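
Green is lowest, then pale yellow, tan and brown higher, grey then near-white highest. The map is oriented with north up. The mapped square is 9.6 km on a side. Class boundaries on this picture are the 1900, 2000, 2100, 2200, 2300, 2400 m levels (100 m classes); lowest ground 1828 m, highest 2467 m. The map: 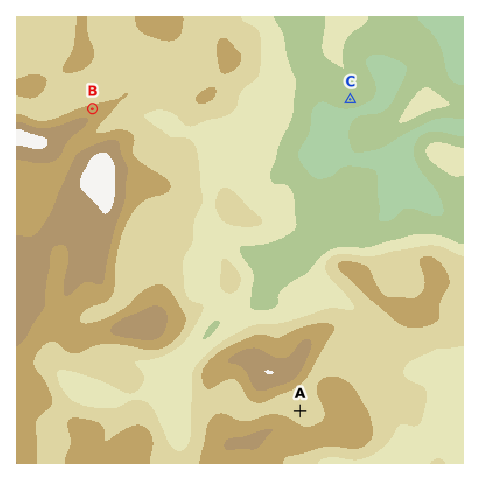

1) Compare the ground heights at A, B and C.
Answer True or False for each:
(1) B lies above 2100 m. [True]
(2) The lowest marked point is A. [False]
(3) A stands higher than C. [True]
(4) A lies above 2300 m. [False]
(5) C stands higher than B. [False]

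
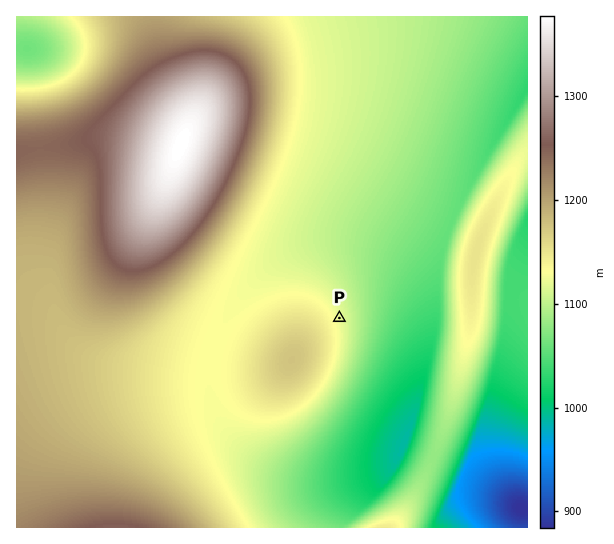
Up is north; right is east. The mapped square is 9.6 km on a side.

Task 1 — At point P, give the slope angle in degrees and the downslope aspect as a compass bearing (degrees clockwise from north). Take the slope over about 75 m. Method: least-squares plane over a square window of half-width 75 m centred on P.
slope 4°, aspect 74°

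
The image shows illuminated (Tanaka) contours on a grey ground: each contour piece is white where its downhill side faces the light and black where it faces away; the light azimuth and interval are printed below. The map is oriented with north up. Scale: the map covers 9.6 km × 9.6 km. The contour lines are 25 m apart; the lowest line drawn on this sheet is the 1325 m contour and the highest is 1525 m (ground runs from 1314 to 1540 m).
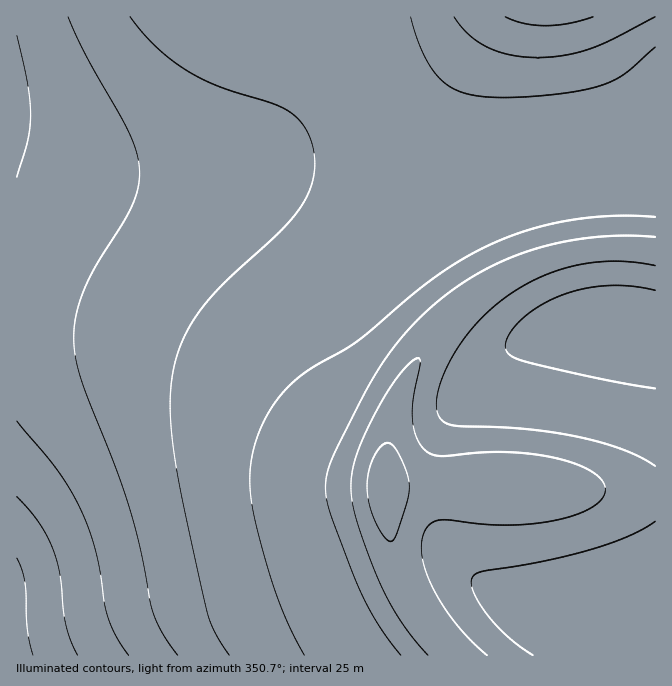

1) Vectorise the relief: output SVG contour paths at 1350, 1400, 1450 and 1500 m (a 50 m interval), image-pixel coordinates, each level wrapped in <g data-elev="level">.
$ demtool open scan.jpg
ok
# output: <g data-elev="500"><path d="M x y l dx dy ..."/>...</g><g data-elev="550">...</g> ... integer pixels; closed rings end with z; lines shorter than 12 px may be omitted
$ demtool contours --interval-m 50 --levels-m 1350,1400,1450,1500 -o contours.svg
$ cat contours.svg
<g data-elev="1350"><path d="M17 497l21 25 15 28 7 25 6 50 5 15 7 15"/></g><g data-elev="1400"><path d="M68 17l19 40 42 76 8 20 3 19-2 16-6 19-38 61-13 30-7 30 1 29 9 31 31 78 15 42 10 40 13 66 10 20 15 21"/></g><g data-elev="1450"><path d="M655 388l-56-10-74-16-15-7-4-5-1-5 6-13 11-14 19-13 21-10 23-7 24-2 23 0 23 4"/><path d="M655 217l-45-1-43 5-42 10-38 15-27 15-26 17-76 62-57 35-22 22-14 22-10 24-5 25 0 25 7 35 17 58 13 36 17 33"/><path d="M411 17l11 34 7 14 8 10 8 8 10 7 12 4 13 2 25 2 32-2 33-4 25-5 15-5 14-7 31-28"/></g><g data-elev="1500"><path d="M487 655l-17-15-15-17-13-19-11-19-7-18-2-15 0-14 5-10 7-6 8-2 63 5 29-1 25-4 20-6 16-9 8-8 2-10-5-9-11-8-17-7-22-6-25-4-25-1-60 4-6-1-7-3-5-5-5-9-5-18 1-22 7-35-2-5-8 5-12 13-11 17-13 23-18 41-4 16-1 15 2 17 5 20 24 62 20 36 26 32"/><path d="M505 17l19 6 21 3 24-3 24-6"/></g>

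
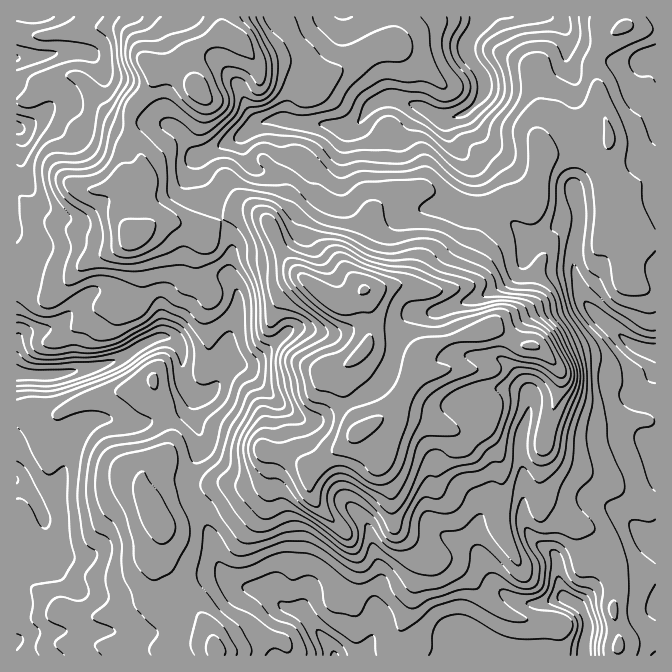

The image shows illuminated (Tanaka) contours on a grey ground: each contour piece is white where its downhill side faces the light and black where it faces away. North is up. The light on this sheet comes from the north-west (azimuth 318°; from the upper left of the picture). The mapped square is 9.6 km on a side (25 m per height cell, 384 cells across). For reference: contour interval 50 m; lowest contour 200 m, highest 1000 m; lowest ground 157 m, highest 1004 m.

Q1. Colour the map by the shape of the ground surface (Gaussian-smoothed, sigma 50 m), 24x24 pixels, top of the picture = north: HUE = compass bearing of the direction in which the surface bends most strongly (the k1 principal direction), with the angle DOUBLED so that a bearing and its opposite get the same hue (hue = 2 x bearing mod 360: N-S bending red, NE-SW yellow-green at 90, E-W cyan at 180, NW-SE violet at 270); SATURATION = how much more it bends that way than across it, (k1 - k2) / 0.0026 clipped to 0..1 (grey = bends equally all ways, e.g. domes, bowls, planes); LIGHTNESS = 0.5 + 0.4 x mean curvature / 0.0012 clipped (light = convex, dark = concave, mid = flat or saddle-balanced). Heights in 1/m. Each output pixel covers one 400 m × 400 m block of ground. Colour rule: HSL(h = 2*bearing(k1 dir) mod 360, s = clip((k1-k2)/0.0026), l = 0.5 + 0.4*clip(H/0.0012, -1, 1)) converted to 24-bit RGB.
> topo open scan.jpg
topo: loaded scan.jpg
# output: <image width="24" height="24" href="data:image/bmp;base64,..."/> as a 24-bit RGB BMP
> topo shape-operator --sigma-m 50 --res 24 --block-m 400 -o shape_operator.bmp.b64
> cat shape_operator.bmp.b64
<image width="24" height="24" href="data:image/bmp;base64,Qk32BgAAAAAAADYAAAAoAAAAGAAAABgAAAABABgAAAAAAMAGAAATCwAAEwsAAAAAAAAAAAAAO61JrLNeYaKogWixW1aub3a3WFuwy+XEh1nCW2HHttfHdgR4dslSTISYsaF8ZoV+eWuIinttiXBXfH9Y3NJmAA4z8u/QfGC7U0+qjb7RWnLGoWitlXdzdYdxXqt9hLxuhWifWZlHfhQZr0XIiLGIQUd1xI1daH5GXGVFnnpLfN7QIeX3v5j4HQAz4vuxVEdnZ6KJb6tPgEJdlmJfm4dvcpt1a69lhmlUclw4ejZGYF+qWp9Zq3FKNFl8s5N6tn2aWJSrUsuDkQwbiPdbMwAyGMt84+eBUlGBmKV8UVBwkpROjVSQtZiFpaZufpZnfTF/tZFmSndRf3tVaDpKyONWMRyHbsJUja6pjo6yajCAlemeqnvYKACAfraJjbd6YXinhLNxZkaDr22FRYR+qJxysLyTd42lVCx0vYSJrnaDUj9zaj+kzf7eUACJm+2aQXOGkmhHRj6Rr/eOcAQ+Qs6+erCacrFzgTo8wFB6TUp5mm+HpHCTfa+DlsGNhjqBbFWEkX58vICBnSKxtf/IRgcooroxytpxNjF0fa2TPXCI84YlWXXIX6qSk4ZYhkRQdKGokzgzQqWRZWObqpiMkrWBnohWM0CfgHzFvVCrtF5Ja9bD3U84RSNtot6eocJ5Lky0cmJBS4JHuNomwJ4zZJBWaYCXgp+lZG6KYpmqYKl8PYeZoMC2jIe/1qjGNm2QZjh1zmHNqdLmb7TG5WvdZ4jUYrJuwpuBQTFtxIGlTrOYEpXV7XaTVsigX4GNd4B3gGSAb4KOp499MXxWeJA0amUsqr41iTamQWeZXrye07F2oEJsa0Yu2KOkt33Fu4x3O1y/dJe+3Ju5J3COk/UizbFYSW9zc2qMiGmYmq7inYXnxpPph2S/h32efNR3HiRvOnNQWa9opxAkwR85Ub1OSLAzk5hHzXt9a3o/UWw3kbw5zF2bECtf/dCGLpShUFOAZIGSQjMAJzMAHzMANcsA3Zrn5tWucgSpMK6HU4w0jCyFg8Sg0rLYs3WHRoZou15XtG3GjH/VXJjgqBk/Jz9P1v/MJR2VWZSoY5W2gVrp1bbqi2HXXdcEADMB5YAAjQRLt6xccSmQAMVFeNOgsVdX1liUynqNPHio0YPQyiJXoGQjHVD30Pf7etibXy/FYyW9XyEDIYccOacboWy4wo663ZzTEi1oUMhfeblPFCdo+siyGy0Gf2AWObkXwtJOM4VfLn0eVWXW3sv1gs3pjNUspWpDWhRDZQgmmsyebXq82Y+7In8/lJBMv4BiRzWod66ptdChDAgy3a10p0fNxPr4u33asavbRzi+fYvxAP6BAJACrs4f53COsz+ERwhTpMS1ir24cIqMalid6pLUtzuLd6hBVIZljp9UjpEqHiKaVbyez/zomSGrmOm3bGe+yl/Too5QlXdZyHWGQzJjyYozjRKQfTXDcMBxl4xphWZwflhuVaNnyF/H5tLpYny1WIO0noHKJCpmp/ODIo5PRdKbxnxCXUcyZ4NPtYWFh1qLmXdknVV+Tp05wBfWkz7YbJxug6GOY4SbpTdNd2otVsxwqqZvh4/MWGC8pkejP27X0/jTRTircGBDgUJMqIZtWHlCen06h2lRoWJdjk13v8eGOH2mHCyumayCgYp5WSqKn3/XvdPwi2jIpqNkabRER0qAe2acV9mTmUA2r1dQWJuOWF+mk4y7r4zRjKvFYKzJj0W6oXa627aXOyhXOqgzkKV9mW96LiSlfuKLbkBjx1BPubp7u3t6H1VQS8tQsiawcMVrrGGIbrSXSnqXjo9Zc1hNydGPbitqU3tOg0pQzbV9mEHLW8PBgq1aYp6SQ2EVuoRPQUNruKtmrMlojklUwiJoZ7MUBj0Um701uMIunlAkKVkhulpfSreQk8ZhXi6wtEHCk3anqruSenCPeV+MrtCQVmGNWdqyPJJMT2WIKX7G9aihWzVhvWlf0+3XdQy9O5QPvjYfcsFKQrVmE4YemlkXXRMGLooIEXNjuGFjtaN6bW2TvF6ser1ZpWqcm3/GmXbOgtS+IBdN72AGUWrQpeTEzVhGdQiCrfO1MGeXxZ20qmasd06cYX+0eNLWyODnEQM0nbFHqsp3RVyStM5cnFqBY4Sdb3oVVXQWg18hMhta1vXgkWjAxn5pli1sjOC2Xm3cU2ClZ5iSsGe6o3G7iq6ncbxvZh1CbRXjitbWyruzOyiRy4lipHY5WHMogJnqrl/slHPOKY/Ylss3pJlQi0xk1IGvm+aAWShtopNsYHx0XFx9moBrppyArHeOakrCE5CCgqNMk4I3cR1Vurl7wabRmZ/Z"/>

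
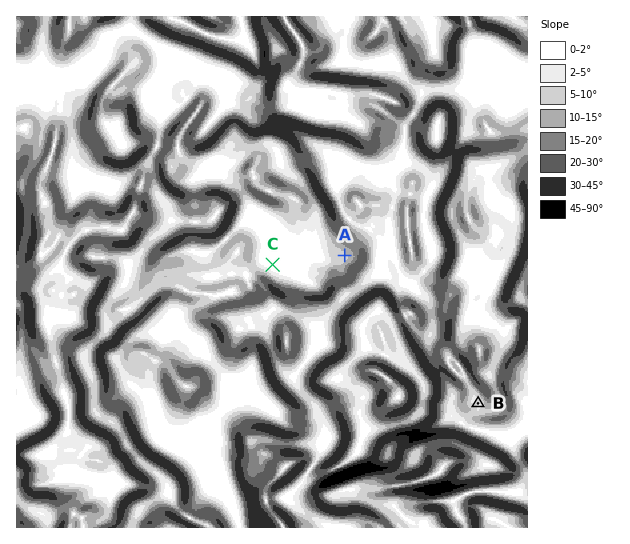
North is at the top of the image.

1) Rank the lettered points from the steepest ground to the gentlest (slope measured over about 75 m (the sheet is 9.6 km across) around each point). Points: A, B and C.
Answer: A B C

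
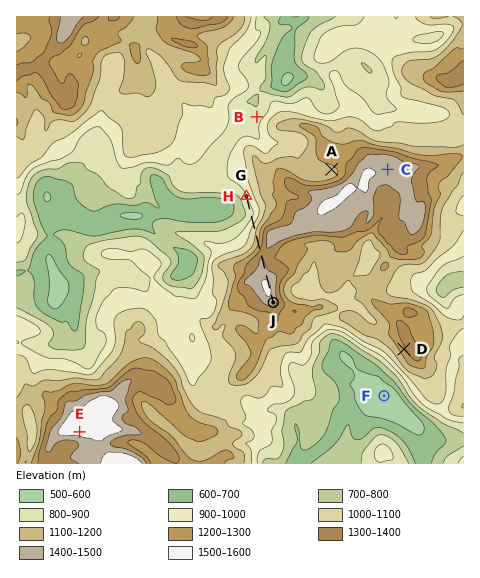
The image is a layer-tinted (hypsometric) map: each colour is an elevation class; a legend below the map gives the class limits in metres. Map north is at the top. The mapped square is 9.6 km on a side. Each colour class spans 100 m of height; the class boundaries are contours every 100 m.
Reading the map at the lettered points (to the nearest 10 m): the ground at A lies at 1160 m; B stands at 840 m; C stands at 1450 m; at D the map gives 1280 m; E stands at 1540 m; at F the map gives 530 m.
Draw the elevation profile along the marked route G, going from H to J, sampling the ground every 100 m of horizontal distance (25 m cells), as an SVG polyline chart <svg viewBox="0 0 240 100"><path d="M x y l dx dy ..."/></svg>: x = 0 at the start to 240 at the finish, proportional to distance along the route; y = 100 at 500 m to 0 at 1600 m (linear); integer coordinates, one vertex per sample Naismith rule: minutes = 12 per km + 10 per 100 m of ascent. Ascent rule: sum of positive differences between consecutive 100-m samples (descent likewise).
<svg viewBox="0 0 240 100"><path d="M0 64l10 1 10 1 11 1 10 0 10-5 10-6 11-6 10-5 10-3 10-4 11-5 10-7 10-6 10-2 10 0 11-1 10-2 10-4 10-2 11-1 10 0 10 3 10 2 5 2"/></svg>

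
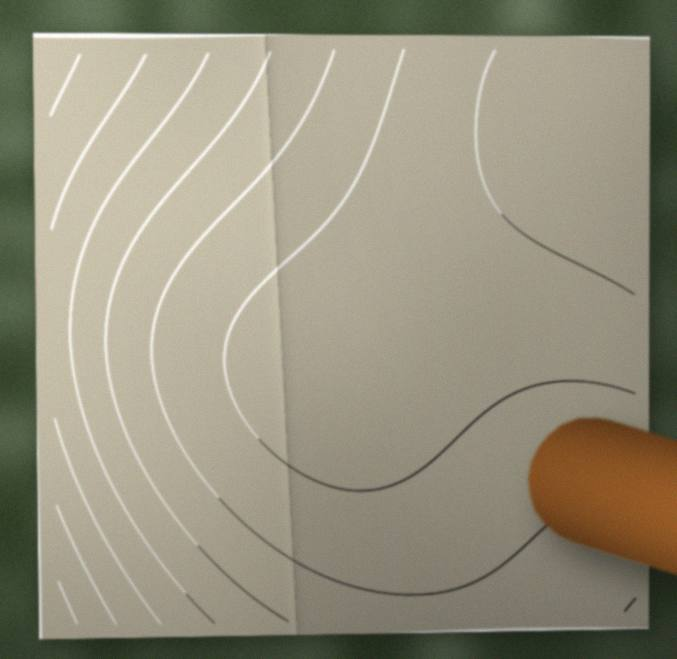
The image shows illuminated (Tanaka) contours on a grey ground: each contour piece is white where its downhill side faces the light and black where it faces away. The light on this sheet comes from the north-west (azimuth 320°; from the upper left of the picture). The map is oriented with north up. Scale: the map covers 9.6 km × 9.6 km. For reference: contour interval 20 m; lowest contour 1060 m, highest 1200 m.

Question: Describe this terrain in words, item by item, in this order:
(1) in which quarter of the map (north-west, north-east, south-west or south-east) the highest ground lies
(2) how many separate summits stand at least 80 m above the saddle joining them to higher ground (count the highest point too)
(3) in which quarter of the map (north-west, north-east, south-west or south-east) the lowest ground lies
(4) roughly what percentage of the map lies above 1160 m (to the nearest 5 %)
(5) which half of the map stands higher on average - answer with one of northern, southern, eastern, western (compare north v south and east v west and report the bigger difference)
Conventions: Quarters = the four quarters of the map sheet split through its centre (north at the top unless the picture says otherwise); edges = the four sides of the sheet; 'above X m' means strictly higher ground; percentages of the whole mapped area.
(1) The highest point lies in the north-east quarter of the map.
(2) There is 1 summit with 80 m or more of prominence.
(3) The lowest ground is in the south-west quarter.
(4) Ground above 1160 m makes up about 65 % of the sheet.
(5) Taken as a whole, the eastern half is higher than the western.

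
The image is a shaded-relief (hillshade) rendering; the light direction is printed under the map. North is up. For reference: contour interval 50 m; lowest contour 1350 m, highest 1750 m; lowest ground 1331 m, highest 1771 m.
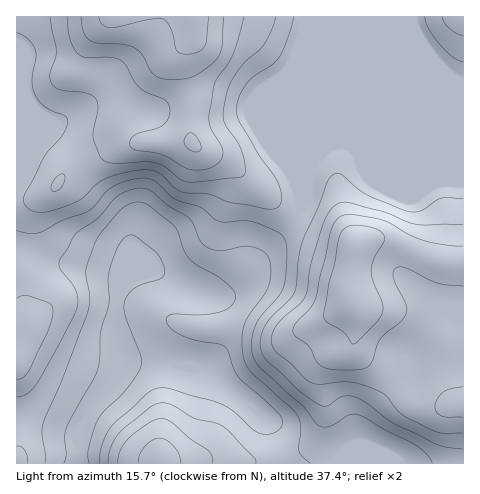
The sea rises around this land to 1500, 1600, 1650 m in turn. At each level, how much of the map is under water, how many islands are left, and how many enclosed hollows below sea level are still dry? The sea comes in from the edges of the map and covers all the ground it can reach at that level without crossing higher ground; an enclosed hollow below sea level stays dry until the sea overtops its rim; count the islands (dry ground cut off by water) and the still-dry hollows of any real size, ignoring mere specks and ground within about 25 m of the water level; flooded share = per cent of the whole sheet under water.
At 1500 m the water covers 33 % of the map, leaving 0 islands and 0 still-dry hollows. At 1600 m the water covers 72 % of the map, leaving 0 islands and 0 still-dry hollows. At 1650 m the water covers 85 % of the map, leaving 0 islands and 0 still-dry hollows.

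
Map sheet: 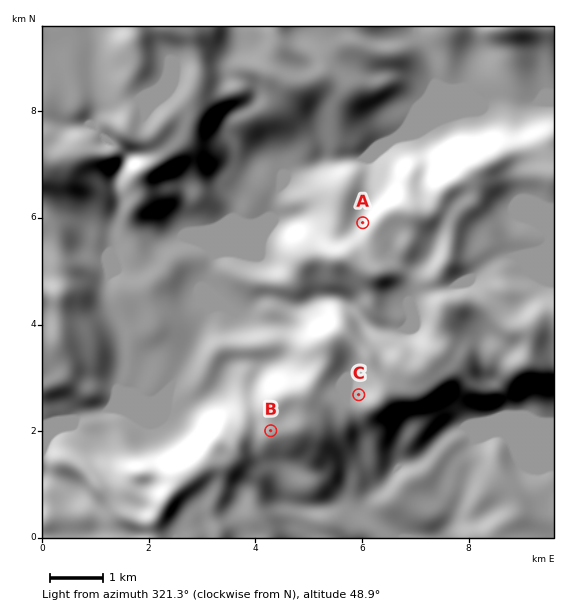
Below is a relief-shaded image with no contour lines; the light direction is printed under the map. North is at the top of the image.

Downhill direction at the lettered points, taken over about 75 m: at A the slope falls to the NW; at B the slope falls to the W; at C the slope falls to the W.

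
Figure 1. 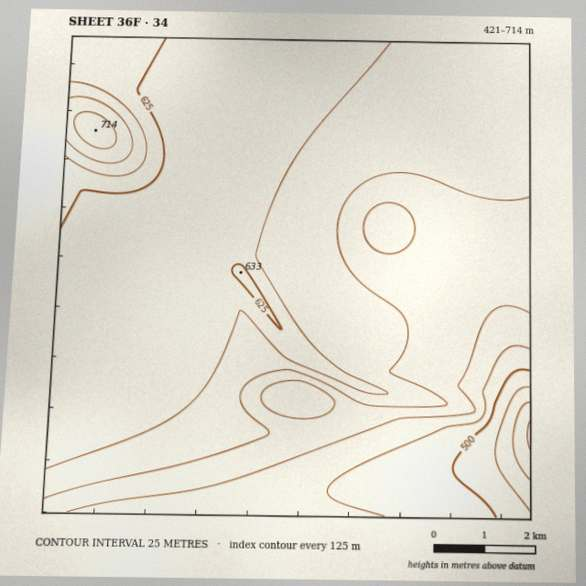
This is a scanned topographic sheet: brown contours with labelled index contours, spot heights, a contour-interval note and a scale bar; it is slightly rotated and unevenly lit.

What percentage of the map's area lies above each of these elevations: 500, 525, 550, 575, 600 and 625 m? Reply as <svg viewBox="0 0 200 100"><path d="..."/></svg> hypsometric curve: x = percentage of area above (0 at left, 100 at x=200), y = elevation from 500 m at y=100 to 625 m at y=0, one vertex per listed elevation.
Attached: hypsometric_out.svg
<svg viewBox="0 0 200 100"><path d="M194 100l-9-20-16-20-34-20-54-20-67-20"/></svg>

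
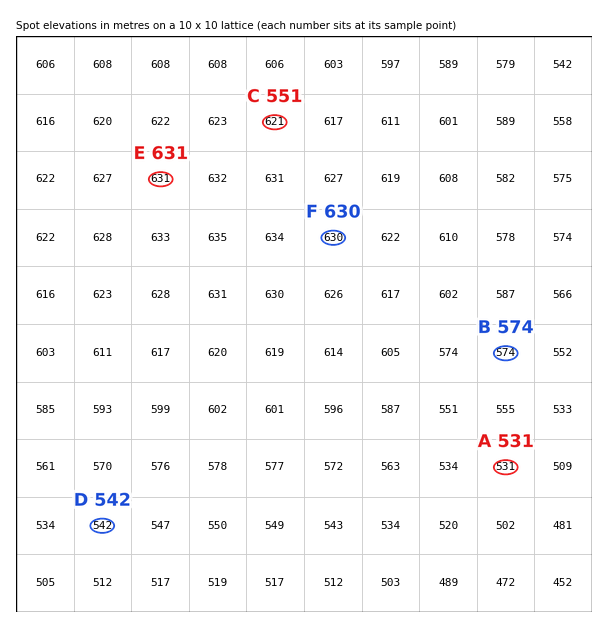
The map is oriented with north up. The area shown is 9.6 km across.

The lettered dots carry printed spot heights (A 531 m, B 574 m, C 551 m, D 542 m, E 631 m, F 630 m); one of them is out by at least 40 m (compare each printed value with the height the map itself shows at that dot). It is C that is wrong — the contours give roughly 621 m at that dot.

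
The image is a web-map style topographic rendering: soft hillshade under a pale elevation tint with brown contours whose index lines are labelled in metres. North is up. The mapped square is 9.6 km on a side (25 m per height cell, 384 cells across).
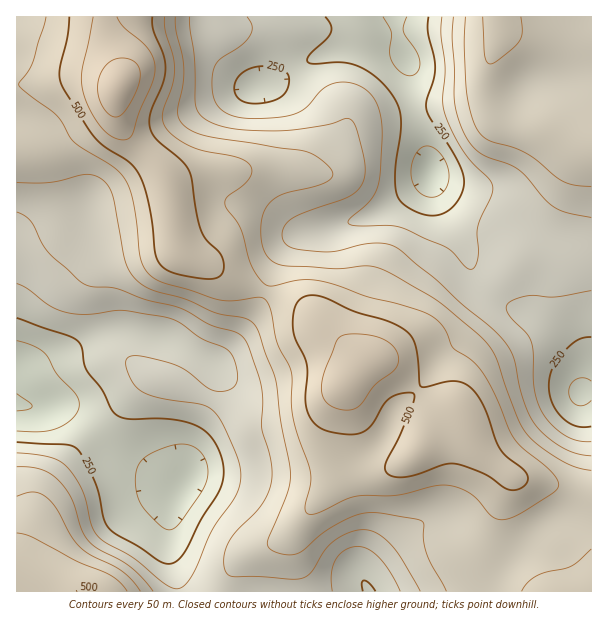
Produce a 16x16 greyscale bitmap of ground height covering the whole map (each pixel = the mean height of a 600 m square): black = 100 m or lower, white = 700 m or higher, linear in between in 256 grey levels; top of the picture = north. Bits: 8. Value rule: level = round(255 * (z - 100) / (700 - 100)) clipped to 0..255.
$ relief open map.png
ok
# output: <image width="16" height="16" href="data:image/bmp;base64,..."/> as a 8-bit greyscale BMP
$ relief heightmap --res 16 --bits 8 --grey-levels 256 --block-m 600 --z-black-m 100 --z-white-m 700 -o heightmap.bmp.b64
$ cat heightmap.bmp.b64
<image width="16" height="16" href="data:image/bmp;base64,Qk02BQAAAAAAADYEAAAoAAAAEAAAABAAAAABAAgAAAAAAAABAAATCwAAEwsAAAABAAAAAAAAAAAAAAEBAQACAgIAAwMDAAQEBAAFBQUABgYGAAcHBwAICAgACQkJAAoKCgALCwsADAwMAA0NDQAODg4ADw8PABAQEAAREREAEhISABMTEwAUFBQAFRUVABYWFgAXFxcAGBgYABkZGQAaGhoAGxsbABwcHAAdHR0AHh4eAB8fHwAgICAAISEhACIiIgAjIyMAJCQkACUlJQAmJiYAJycnACgoKAApKSkAKioqACsrKwAsLCwALS0tAC4uLgAvLy8AMDAwADExMQAyMjIAMzMzADQ0NAA1NTUANjY2ADc3NwA4ODgAOTk5ADo6OgA7OzsAPDw8AD09PQA+Pj4APz8/AEBAQABBQUEAQkJCAENDQwBEREQARUVFAEZGRgBHR0cASEhIAElJSQBKSkoAS0tLAExMTABNTU0ATk5OAE9PTwBQUFAAUVFRAFJSUgBTU1MAVFRUAFVVVQBWVlYAV1dXAFhYWABZWVkAWlpaAFtbWwBcXFwAXV1dAF5eXgBfX18AYGBgAGFhYQBiYmIAY2NjAGRkZABlZWUAZmZmAGdnZwBoaGgAaWlpAGpqagBra2sAbGxsAG1tbQBubm4Ab29vAHBwcABxcXEAcnJyAHNzcwB0dHQAdXV1AHZ2dgB3d3cAeHh4AHl5eQB6enoAe3t7AHx8fAB9fX0Afn5+AH9/fwCAgIAAgYGBAIKCggCDg4MAhISEAIWFhQCGhoYAh4eHAIiIiACJiYkAioqKAIuLiwCMjIwAjY2NAI6OjgCPj48AkJCQAJGRkQCSkpIAk5OTAJSUlACVlZUAlpaWAJeXlwCYmJgAmZmZAJqamgCbm5sAnJycAJ2dnQCenp4An5+fAKCgoAChoaEAoqKiAKOjowCkpKQApaWlAKampgCnp6cAqKioAKmpqQCqqqoAq6urAKysrACtra0Arq6uAK+vrwCwsLAAsbGxALKysgCzs7MAtLS0ALW1tQC2trYAt7e3ALi4uAC5ubkAurq6ALu7uwC8vLwAvb29AL6+vgC/v78AwMDAAMHBwQDCwsIAw8PDAMTExADFxcUAxsbGAMfHxwDIyMgAycnJAMrKygDLy8sAzMzMAM3NzQDOzs4Az8/PANDQ0ADR0dEA0tLSANPT0wDU1NQA1dXVANbW1gDX19cA2NjYANnZ2QDa2toA29vbANzc3ADd3d0A3t7eAN/f3wDg4OAA4eHhAOLi4gDj4+MA5OTkAOXl5QDm5uYA5+fnAOjo6ADp6ekA6urqAOvr6wDs7OwA7e3tAO7u7gDv7+8A8PDwAPHx8QDy8vIA8/PzAPT09AD19fUA9vb2APf39wD4+PgA+fn5APr6+gD7+/sA/Pz8AP39/QD+/v4A////AKGgkWVNZGxvYEZZeoiLlJiUgVM4NVp0hXpjcIGJjoyQg2w9KiRCYoGWjo2Jj56WkGVRNiokNlx8m6GrrKmsmH4rMjk4N0lkhamsqLO1nm5KGSlBUlZVYYy7xK6trolSLSU3TFRRUWiWusi+opV3UThBTFBRWXCAorezqJd8XlJKWWVqfJShmJaaj4d1XFhXV2ZtdJi0qpBya25sW1VaXWBtcHmetp6KcmVYSz9NWWJrhICHqrOdkoZ/bUIjQ15zg5KVsLWZhXx3dWpGMmF/iY+Tp9O+g1tHTF5iRER4iYeImLPVzYxWQUFGRDA9fo6EhJKtxLiAX1RMQTgrQ3+Yjog="/>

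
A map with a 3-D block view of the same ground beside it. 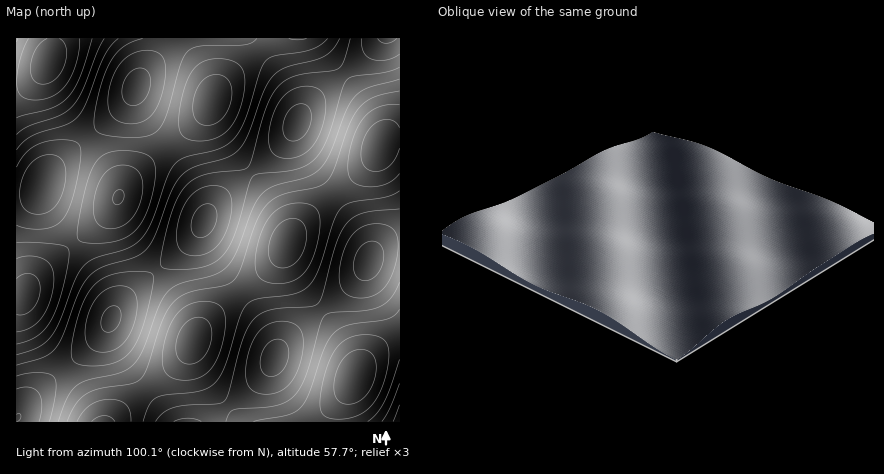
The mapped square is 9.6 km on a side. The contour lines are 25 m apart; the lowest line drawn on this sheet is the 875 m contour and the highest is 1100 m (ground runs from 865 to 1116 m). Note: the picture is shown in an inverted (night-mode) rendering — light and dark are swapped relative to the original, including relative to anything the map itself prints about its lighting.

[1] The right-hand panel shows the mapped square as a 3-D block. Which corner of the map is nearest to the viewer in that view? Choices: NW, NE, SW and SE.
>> SW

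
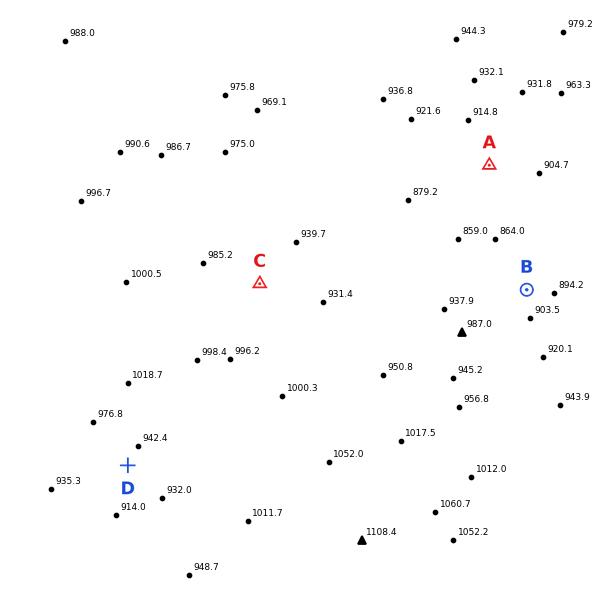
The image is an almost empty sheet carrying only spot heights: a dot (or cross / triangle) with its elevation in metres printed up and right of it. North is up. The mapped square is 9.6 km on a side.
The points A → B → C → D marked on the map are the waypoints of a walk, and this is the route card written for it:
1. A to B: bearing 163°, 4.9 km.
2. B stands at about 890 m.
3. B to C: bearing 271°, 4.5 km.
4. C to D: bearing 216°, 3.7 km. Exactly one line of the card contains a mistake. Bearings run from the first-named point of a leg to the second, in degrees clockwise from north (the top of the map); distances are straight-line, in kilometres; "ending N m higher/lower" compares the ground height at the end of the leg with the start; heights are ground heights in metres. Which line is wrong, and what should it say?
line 1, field distance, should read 2.2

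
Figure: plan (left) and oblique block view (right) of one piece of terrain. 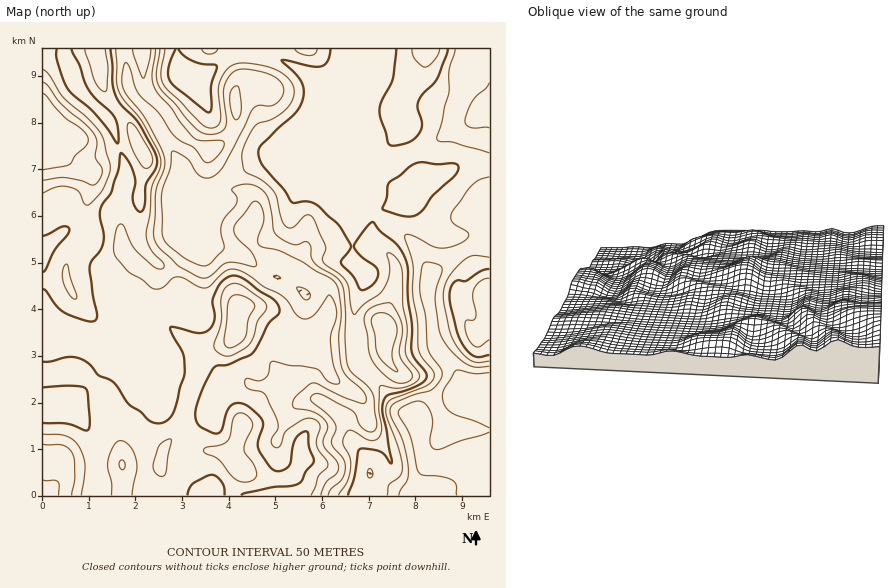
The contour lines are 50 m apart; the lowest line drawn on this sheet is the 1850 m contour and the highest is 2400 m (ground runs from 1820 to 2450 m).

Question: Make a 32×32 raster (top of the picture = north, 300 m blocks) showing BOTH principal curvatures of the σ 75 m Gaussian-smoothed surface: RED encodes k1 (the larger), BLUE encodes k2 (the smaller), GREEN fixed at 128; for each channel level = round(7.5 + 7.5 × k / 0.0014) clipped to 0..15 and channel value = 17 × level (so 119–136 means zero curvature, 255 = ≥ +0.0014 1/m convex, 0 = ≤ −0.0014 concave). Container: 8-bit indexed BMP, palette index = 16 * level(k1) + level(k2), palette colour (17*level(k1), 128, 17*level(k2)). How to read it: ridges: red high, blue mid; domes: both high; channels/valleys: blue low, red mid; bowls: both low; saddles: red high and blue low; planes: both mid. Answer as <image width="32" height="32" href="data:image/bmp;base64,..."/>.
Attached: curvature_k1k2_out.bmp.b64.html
<image width="32" height="32" href="data:image/bmp;base64,Qk02CAAAAAAAADYEAAAoAAAAIAAAACAAAAABAAgAAAAAAAAEAAATCwAAEwsAAAABAAAAAAAAAIAAABGAAAAigAAAM4AAAESAAABVgAAAZoAAAHeAAACIgAAAmYAAAKqAAAC7gAAAzIAAAN2AAADugAAA/4AAAACAEQARgBEAIoARADOAEQBEgBEAVYARAGaAEQB3gBEAiIARAJmAEQCqgBEAu4ARAMyAEQDdgBEA7oARAP+AEQAAgCIAEYAiACKAIgAzgCIARIAiAFWAIgBmgCIAd4AiAIiAIgCZgCIAqoAiALuAIgDMgCIA3YAiAO6AIgD/gCIAAIAzABGAMwAigDMAM4AzAESAMwBVgDMAZoAzAHeAMwCIgDMAmYAzAKqAMwC7gDMAzIAzAN2AMwDugDMA/4AzAACARAARgEQAIoBEADOARABEgEQAVYBEAGaARAB3gEQAiIBEAJmARACqgEQAu4BEAMyARADdgEQA7oBEAP+ARAAAgFUAEYBVACKAVQAzgFUARIBVAFWAVQBmgFUAd4BVAIiAVQCZgFUAqoBVALuAVQDMgFUA3YBVAO6AVQD/gFUAAIBmABGAZgAigGYAM4BmAESAZgBVgGYAZoBmAHeAZgCIgGYAmYBmAKqAZgC7gGYAzIBmAN2AZgDugGYA/4BmAACAdwARgHcAIoB3ADOAdwBEgHcAVYB3AGaAdwB3gHcAiIB3AJmAdwCqgHcAu4B3AMyAdwDdgHcA7oB3AP+AdwAAgIgAEYCIACKAiAAzgIgARICIAFWAiABmgIgAd4CIAIiAiACZgIgAqoCIALuAiADMgIgA3YCIAO6AiAD/gIgAAICZABGAmQAigJkAM4CZAESAmQBVgJkAZoCZAHeAmQCIgJkAmYCZAKqAmQC7gJkAzICZAN2AmQDugJkA/4CZAACAqgARgKoAIoCqADOAqgBEgKoAVYCqAGaAqgB3gKoAiICqAJmAqgCqgKoAu4CqAMyAqgDdgKoA7oCqAP+AqgAAgLsAEYC7ACKAuwAzgLsARIC7AFWAuwBmgLsAd4C7AIiAuwCZgLsAqoC7ALuAuwDMgLsA3YC7AO6AuwD/gLsAAIDMABGAzAAigMwAM4DMAESAzABVgMwAZoDMAHeAzACIgMwAmYDMAKqAzAC7gMwAzIDMAN2AzADugMwA/4DMAACA3QARgN0AIoDdADOA3QBEgN0AVYDdAGaA3QB3gN0AiIDdAJmA3QCqgN0Au4DdAMyA3QDdgN0A7oDdAP+A3QAAgO4AEYDuACKA7gAzgO4ARIDuAFWA7gBmgO4Ad4DuAIiA7gCZgO4AqoDuALuA7gDMgO4A3YDuAO6A7gD/gO4AAID/ABGA/wAigP8AM4D/AESA/wBVgP8AZoD/AHeA/wCIgP8AmYD/AKqA/wC7gP8AzID/AN2A/wDugP8A/4D/AJe3hnR014Z1lpZ3d3aUk4SFhpamc5Ryh7eFhKioh4eHh6iXg4TXloS4h4Z2dKfat6W3p5anyYJ0ttiTdoaGmIeHqKiDldqmhbiGhpeV16iHhYXIyNjIk2PH2YN1hXWHh6eqp4OFtpWGqJeWuLa3pXVkhdilY3ORleWngpWndXSFhpaUhYeXh5eWuJaWc7bIl4SU2dimg5P55ZSDhbjIt7d1hYZ2p5eHdmWWtnVzuNu3loSm2rSBpvmUYXV2t5eWhnZ2doa4l4aHdobXdXO1poSWhZKBgITG94BQYYSmdnZ3d3Z2hriHdneHhseWdJV1hoanlnKW5/jF0MaUspN1d4enl6iml4Z2d3d2l7eFhXaXh4emlPnWhJCl+/r3xYSDgpa4uJd2hoeHh4aHp5SUhJZ2h5eX14VglOjmhoWSkbWndYWFhYZ3h4d2dqemxemmhIWYhqi3hYCn+KV0ZIKUysl3hnaGh4eHd4a3p4WU+bmVhJiWuLaEcJb4yYWCg6fZmHaGhreWh4eXp5d2ZWP3t3aFppW2+aSQ2evIlYGDt6eXhZe4p4WHl5iHdoaFlNjZ2NendHX4pZC3xcWFgYTYhqeFqLiHdYeHh4aXuLS12ciWlZRzdfe2cXS293RxldmlqZS4l4aGh4eGdbeoc5bZp4JyhKb2+bSDZYX3hHKDyJXKhLiXdoWHdZbYpXRkhLWRhKfH16NwcnV1lfiUc3OkhqV1l7aXlnSF55Z0hXZ1g5Wmp5eVppaWlqfYt4GGmJaGhoZ1lsmXg6fGVHWHh4WXuKWVdaeohoaGp6aChJeYmJeHl4aFxoV0pteDdYeHhafIyZVzp6iGhneXhYWXl4aGh4eXdZbGZXWn6IKFmId1dZbZh3Omp4WHh4eWqJiHh4Z2doVUddeVlLfnYoWYdpeWtsmnhHWFh4eIh4eIqIeHh3d2hnaWyKdylfWDc4WVlJWmp4R1d4eHh4eHh4eYqJeYh4ent7e4uJKE+caBdbemhYV1dXd3h4eHd3Z2hoiYl6inp4eHlqWWgbb6soCGycmWdWZ2d4eHd4eHh5eFhIaHmJiXl7ja2ZSB+NaApvfV5uaGdoZ2h4iHh4d3h5eXhYSGd4aXt7iWgZT5kIH4p2NR9ad1lnSGh4eHh4eHmKmXh3V2h7inhYKD9rSA5uiEc3H4t5Wol4SGh4eHh4iXh4eHd3Z12HRygvbEcOb2hINzk/mWhqm5lYaHh4eHh6eXhoeHh4fGc3Sm92GB9mNidnWk2bi3ybmUdYd3d4d3h6eXloaGh6V0dLb5gJL2Y2N1dIC2uLelkYKVlneHd3aHl7imdHaGhoWU2OeAtfmUkqbIxpKCg4OkyMmWhoiHhoaYubmUhKg="/>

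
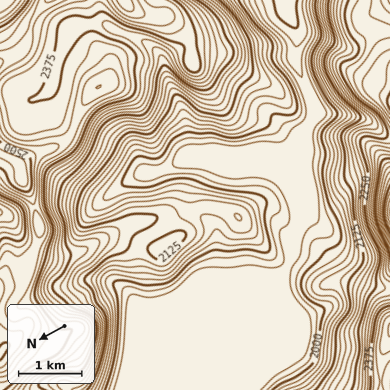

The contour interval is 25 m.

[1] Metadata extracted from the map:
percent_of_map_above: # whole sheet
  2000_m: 69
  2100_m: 52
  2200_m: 38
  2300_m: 28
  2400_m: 13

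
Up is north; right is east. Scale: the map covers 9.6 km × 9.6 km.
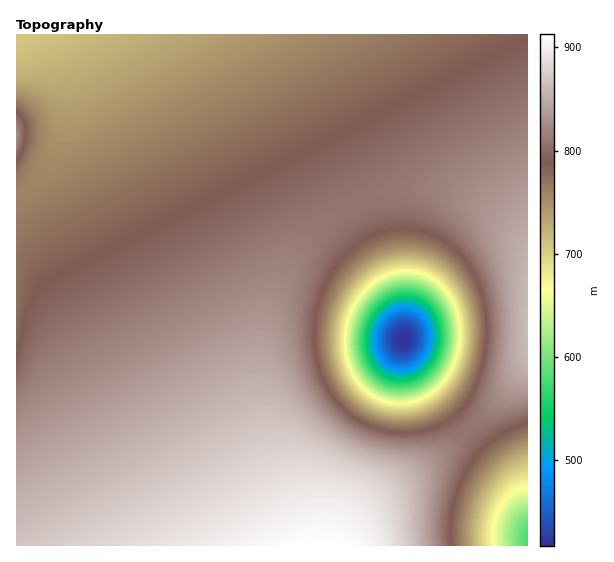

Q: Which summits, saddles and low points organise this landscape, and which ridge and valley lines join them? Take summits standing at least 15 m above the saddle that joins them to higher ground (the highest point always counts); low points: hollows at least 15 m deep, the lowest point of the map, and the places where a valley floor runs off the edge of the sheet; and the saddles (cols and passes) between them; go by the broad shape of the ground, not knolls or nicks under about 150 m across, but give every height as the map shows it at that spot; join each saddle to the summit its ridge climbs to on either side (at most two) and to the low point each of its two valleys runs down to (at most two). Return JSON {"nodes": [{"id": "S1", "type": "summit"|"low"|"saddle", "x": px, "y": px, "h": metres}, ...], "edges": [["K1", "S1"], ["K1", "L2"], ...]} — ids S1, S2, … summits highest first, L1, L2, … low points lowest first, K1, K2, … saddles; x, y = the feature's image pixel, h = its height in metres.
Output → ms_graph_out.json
{"nodes": [
{"id": "S1", "type": "summit", "x": 326, "y": 545, "h": 913},
{"id": "S2", "type": "summit", "x": 527, "y": 327, "h": 861},
{"id": "S3", "type": "summit", "x": 17, "y": 136, "h": 825},
{"id": "L1", "type": "low", "x": 403, "y": 339, "h": 417},
{"id": "L2", "type": "low", "x": 527, "y": 540, "h": 578},
{"id": "L3", "type": "low", "x": 18, "y": 35, "h": 705},
{"id": "K1", "type": "saddle", "x": 470, "y": 429, "h": 808},
{"id": "K2", "type": "saddle", "x": 358, "y": 203, "h": 808},
{"id": "K3", "type": "saddle", "x": 17, "y": 197, "h": 760}],
"edges": [["K1", "S1"], ["K1", "S2"], ["K1", "L1"], ["K1", "L2"], ["K2", "S1"], ["K2", "S2"], ["K2", "L1"], ["K2", "L3"], ["K3", "S1"], ["K3", "S3"], ["K3", "L3"]]}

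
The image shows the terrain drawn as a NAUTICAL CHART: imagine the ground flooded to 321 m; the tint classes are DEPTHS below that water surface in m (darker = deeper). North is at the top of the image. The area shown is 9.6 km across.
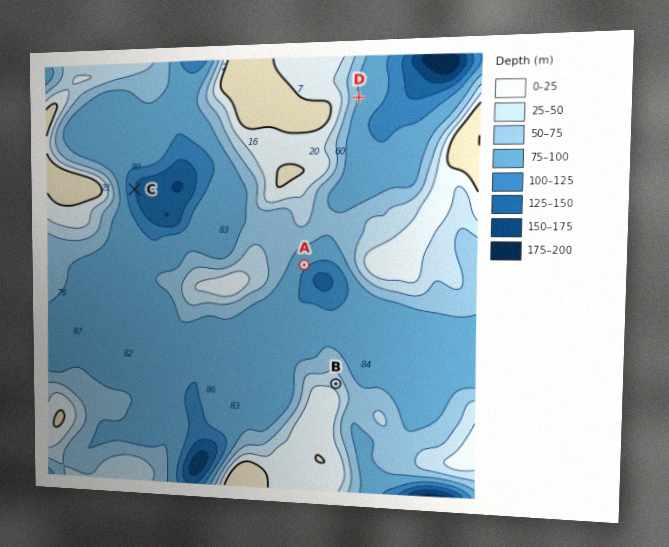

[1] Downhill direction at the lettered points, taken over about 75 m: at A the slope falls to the SE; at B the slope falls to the NE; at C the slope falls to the E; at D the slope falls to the E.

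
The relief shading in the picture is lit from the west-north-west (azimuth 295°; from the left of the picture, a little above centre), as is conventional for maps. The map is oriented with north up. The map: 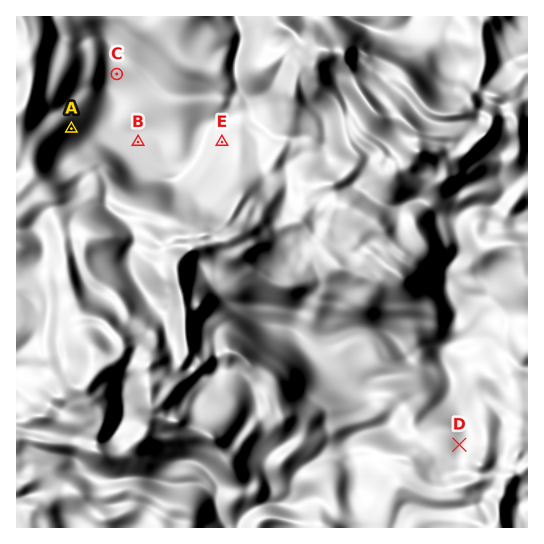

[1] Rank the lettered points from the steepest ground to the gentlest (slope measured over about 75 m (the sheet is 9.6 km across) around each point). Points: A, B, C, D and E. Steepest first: E A C D B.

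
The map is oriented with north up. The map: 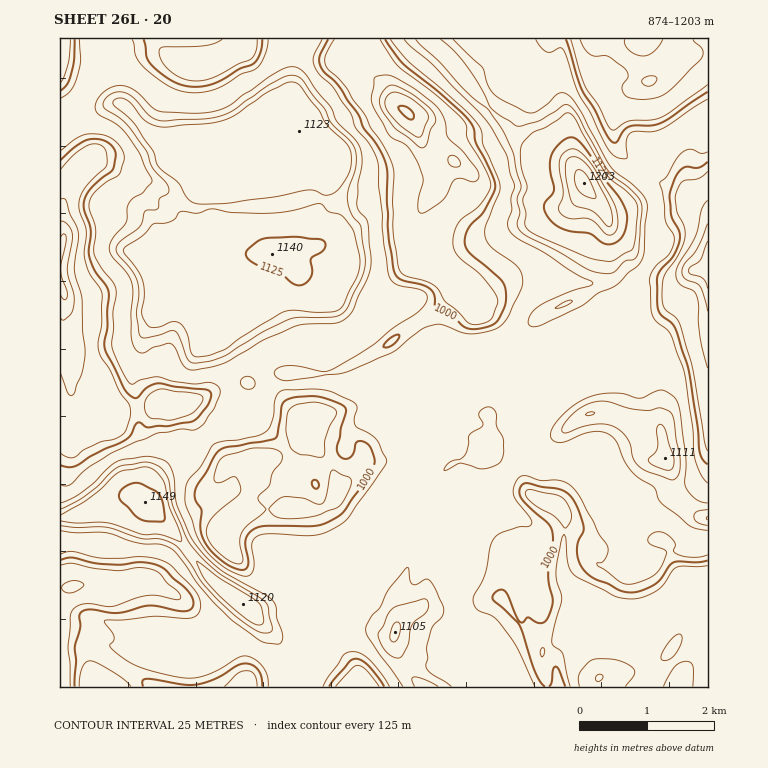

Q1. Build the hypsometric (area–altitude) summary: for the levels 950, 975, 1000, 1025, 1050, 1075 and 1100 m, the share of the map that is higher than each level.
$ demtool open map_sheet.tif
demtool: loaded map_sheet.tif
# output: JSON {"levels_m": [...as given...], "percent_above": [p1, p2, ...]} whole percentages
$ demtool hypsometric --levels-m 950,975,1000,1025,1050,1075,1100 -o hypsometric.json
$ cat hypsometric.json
{"levels_m": [950, 975, 1000, 1025, 1050, 1075, 1100], "percent_above": [96, 80, 72, 63, 26, 19, 14]}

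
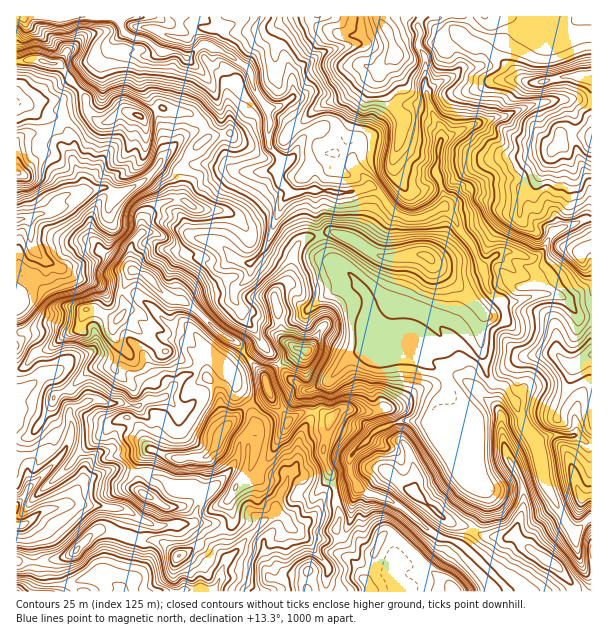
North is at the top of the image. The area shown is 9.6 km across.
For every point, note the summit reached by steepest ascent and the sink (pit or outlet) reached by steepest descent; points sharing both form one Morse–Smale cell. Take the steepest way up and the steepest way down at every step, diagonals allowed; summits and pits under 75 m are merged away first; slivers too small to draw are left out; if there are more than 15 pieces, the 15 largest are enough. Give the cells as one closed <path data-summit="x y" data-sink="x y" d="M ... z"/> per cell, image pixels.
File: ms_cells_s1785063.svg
<path data-summit="591 138" data-sink="23 17" d="M591 16l-169 0-4 7 3 10-3 12 8 14-2 25 8 24-15-4-10 0-8 4-15 14-7 10-19 11-6 15 2 7 13 18 13 11 8 12 7 6 9 5 15 1 25-12 28 39 8 18 3 3 9-8 11-6 7 0 17 6 10-2 7-7 6-13 5-6 37-12z"/><path data-summit="453 591" data-sink="23 17" d="M200 16l-80 0 0 5 2 9 4 4 23 8 12 10 19 2 14 10 16 17 8 21 4 12 2 38 4 10 4 6-14 0-8-4-18 0-7-2-4 6 1 32-6 1 2 12 4 5 5 13 5 5 24 6 8 5 9 11 17 6-2 14-12 9-2 7 2 9 7 7 27 14 23-4 10-4 8-9 18-13 12-6 17-4-11-13-17-13-6-10-8-27-2-30 12-1 21 3 18-5 3-3-14-20-5-12-19-19-9-6-4 0-12 8-3 4-2-8-21-24-12 0-14-22-5-17-18-14-19-8 6-18-2-4z"/><path data-summit="549 561" data-sink="23 17" d="M495 384l-3 0-22 22-8 2-1-4-3 5-11 3-15 10-33-1-22 9-27 26 0 18 9 14 34 14 12 8 30 25 20 6 10 6 44 45 82 0 1-73-5 1-12 12-7-7-24-43-4-30-5-12-11-14-7-21-11-18z"/><path data-summit="453 591" data-sink="23 17" d="M252 430l-12 13-2 13-8 14-12 14-13 10-3 6 10 6 9-1 6-5 9 20 18 6 8 8 6 32-2 4 4 8 36-4 0 10 2 8 200-1-43-44-10-6-20-6-34-29-17-8-18-5-10-7-27 6-7 6-8 17-14 13-7 1-5-8-11-8-1-4 4-15 6-9 2-9-4-2-12 0-19-12 3-12 0-13z"/><path data-summit="395 53" data-sink="23 17" d="M420 16l-220 1 15 8 2 4-6 18 19 8 18 14 5 17 14 22 12 0 10 9 14 22 8-7 10-4 9 6 23 23 5-14 19-11 7-10 15-14 8-4 23 3-6-23 2-25-8-14 3-12-3-6z"/><path data-summit="149 278" data-sink="23 17" d="M176 200l-9 0-11 5-12 16-2 12-10 12-2 19 3 6-11 21 4 18-12 17 0 9 10 13-8 14 13 12 12 6 5 6 4 14 15-3 17-19 9-4 5-5 3-12 5-5 5 0 13 15 6 3 34-26-9-17-11-10-1-9-7-11 2-10 12-9 2-14-17-6-9-11-8-5-24-6-5-5-1-7-8-11z"/><path data-summit="428 257" data-sink="23 17" d="M369 186l-22 7-21-3-12 1 2 30 10 33 10 11 11 6 20 23 7 23 10 9 51 22 12 1 11-5-6-5 2-6 39-36-6-9-5-22-10-21-28-39-16 10-9 2-11 0-13-6-15-18z"/><path data-summit="149 278" data-sink="17 221" d="M158 166l-12 14-27 14-15-7-15 5-17 1-9 3-7 7-1 6-5 3-34 9 1 122 4-3 8 0 7 10 5 2 10-4 15-14 12-4 8-20 9 0 19 9 3 0 7-7 2-6-4-6 0-9 11-21-3-6 2-19 10-12 0-9 9-14 11-8 14-2-1-20z"/><path data-summit="267 387" data-sink="23 17" d="M263 344l-17 11-17 16 6 7 1 14 16 19 2 9-1 11 3 6 0 13-3 12 19 12 12 0 4 2-2 9-6 9-4 15 1 4 5 3 11 13 4 0 17-14 8-17 7-6 25-5 2-2-6-11 0-18 27-26 7-4-14-39 6-25 27-12-41 0-14 8-21 24-21 9-22-19z"/><path data-summit="453 591" data-sink="17 525" d="M113 367l-21 1-23 22-12 4-23 38-7 6-11 2 0 120 4 2 22 0 23-4 9-5 22-23 11 0 31 11 21 0 11 7 0-24-15 2-35-18-39-4-15 0 4-3 10-16 8-23 8-8 14-4 5-16 17-12-4-5 5-10 0-20z"/><path data-summit="453 591" data-sink="17 591" d="M227 500l-11 6-4 0-11-6-9 23-22 2-1 20 7 9-17-13-21 0-25-9-17-2-22 23-9 5-23 4-25-2-1 31 290 1 0-18-18 2-6 2-12 0-4-8 2-4-6-32-8-8-18-6z"/><path data-summit="140 116" data-sink="23 17" d="M119 16l-102 0-1 44 23 0 11 4 9 0 26 32 1 12 5 8 10 6 6 0 15-10 22 4 17-8 15 4 10 0 6 3 12 10 2 13-18 17-2 6 6 3 18 0 21 5-7-17-2-38-6-21-6-12-16-17-14-10-19-2-12-10-23-8-4-4z"/><path data-summit="591 354" data-sink="23 17" d="M551 294l-11 0-22 7-16 2 3 8 0 10-13 12 0 17-6 13 0 8 6 13 14 3 11 18 7 21 12 16 12-6 13-2 17 2 7 6 6 2 1-127-13-1-15-18z"/><path data-summit="140 116" data-sink="17 221" d="M39 60l-23 2 0 40 13 4 13 10 14 2 14 16 4 10-1 18 9 17-1 13 23-5 15 7 27-14 22-28 9 4 8 6 3-7 18-17-2-13-12-10-30-7-18 8-22-4-12 9-9 1-10-6-5-8-1-12-15-16-6-11-5-5-9 0z"/><path data-summit="222 432" data-sink="23 17" d="M225 368l-3 10-39 32-4 0-14-13-18 3-9 7 0 7-5 8 7 7 2 8 8 12-11 10-2 13 24 6 13 9 18 0 12 5 6-2 16-14 12-20 2-13 13-14 1-9-2-9-16-19-2-17z"/>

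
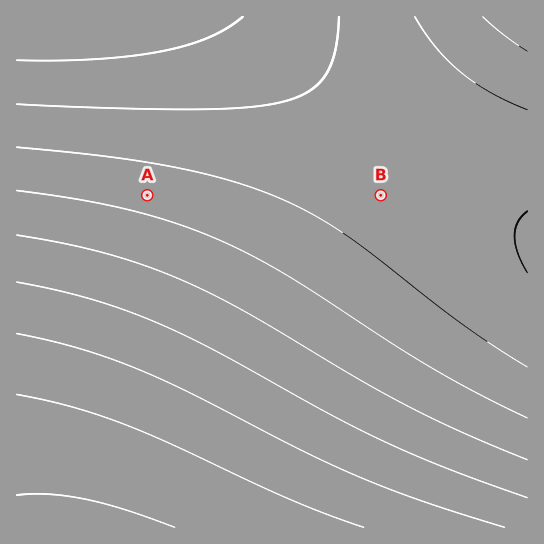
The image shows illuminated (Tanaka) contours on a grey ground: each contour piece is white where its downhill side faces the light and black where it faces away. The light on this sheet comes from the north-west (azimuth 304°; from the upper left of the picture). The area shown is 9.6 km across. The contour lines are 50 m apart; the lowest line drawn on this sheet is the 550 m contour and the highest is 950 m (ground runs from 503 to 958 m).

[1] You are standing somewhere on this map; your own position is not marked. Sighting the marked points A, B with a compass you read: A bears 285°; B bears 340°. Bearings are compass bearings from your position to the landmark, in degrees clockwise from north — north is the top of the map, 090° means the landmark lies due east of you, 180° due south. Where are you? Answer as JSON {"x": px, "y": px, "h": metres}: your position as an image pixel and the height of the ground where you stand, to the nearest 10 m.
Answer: {"x": 406, "y": 265, "h": 640}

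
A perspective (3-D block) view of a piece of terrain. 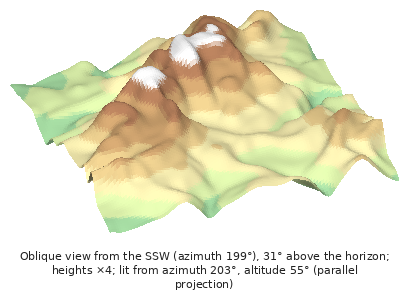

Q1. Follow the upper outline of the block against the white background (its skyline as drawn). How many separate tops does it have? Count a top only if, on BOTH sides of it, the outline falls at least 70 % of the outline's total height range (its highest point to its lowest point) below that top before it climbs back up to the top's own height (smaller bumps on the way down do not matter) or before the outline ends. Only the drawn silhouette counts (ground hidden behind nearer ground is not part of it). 0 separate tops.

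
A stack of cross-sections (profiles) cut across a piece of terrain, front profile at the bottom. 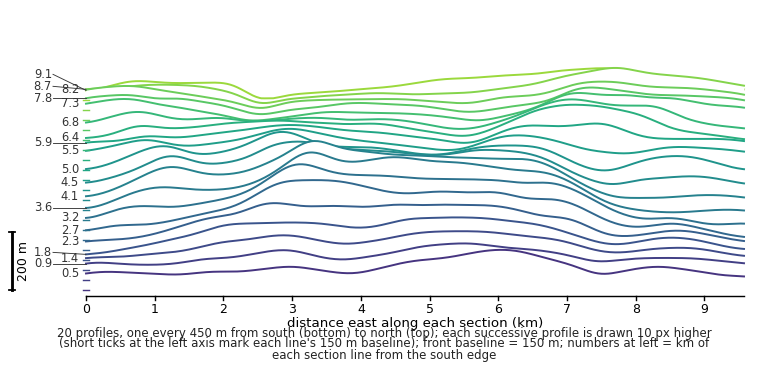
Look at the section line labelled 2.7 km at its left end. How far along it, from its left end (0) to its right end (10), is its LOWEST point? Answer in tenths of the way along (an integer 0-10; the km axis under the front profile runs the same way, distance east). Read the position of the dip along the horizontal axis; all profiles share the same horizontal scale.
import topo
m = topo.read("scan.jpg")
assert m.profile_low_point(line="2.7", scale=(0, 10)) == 10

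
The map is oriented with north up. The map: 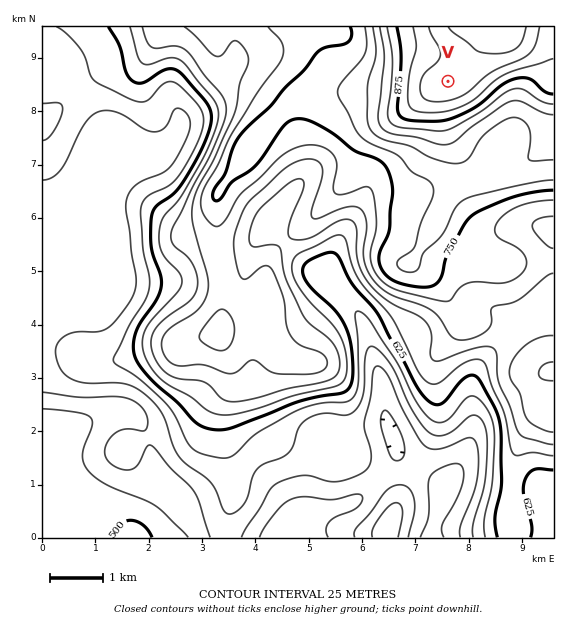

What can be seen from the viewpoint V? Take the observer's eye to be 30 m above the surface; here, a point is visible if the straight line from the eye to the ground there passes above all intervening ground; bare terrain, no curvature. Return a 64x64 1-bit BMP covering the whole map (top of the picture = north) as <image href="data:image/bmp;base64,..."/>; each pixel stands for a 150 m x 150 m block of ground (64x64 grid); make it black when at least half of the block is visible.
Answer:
<image width="64" height="64" href="data:image/bmp;base64,Qk0+AgAAAAAAAD4AAAAoAAAAQAAAAEAAAAABAAEAAAAAAAACAAATCwAAEwsAAAIAAAAAAAAA////AAAAAAAAAAOD/////gAAA4H////+AAADgf////wAAAEACP///AAAAAAAfx/4AAAAAAA+A/gAAAAAAA4D8AAAAAAAAAHwAAAAADwAAeAAAAAAPAAA4AAAAAAYAADgAAAAAAAAAOAAAAAAAAAA8AAAAAAAAADwAAAAAAAAAH8AAAAAAAAAfwAAAAAAAAA/AAAAAAAAAD8AAADgAAAA/8AAAfAAAAD//AAB/AwAAP/+AAH//ADA//4AAf/8AOD//ABj//wAYH/4APf//AAgf/gB///8ACD/8AP///gAP//AA///+AA//wAA///4AD//AAAP//gAP4MAAAf/+AA/AQAAA//4AH/hAAAD//gB//sAAAP/+A///wAAB//4P///AAAH//h///8AAAf//////wAAB///////AAAH//////8AAAf/////gAAAB//+//8AAAAH/////gCAAAf////+AMAAB/4ff/+A4AAD/gQf/+DwAAH+AAf///gAAP4AA////AAA/wAA///8AAB/AAB///4AAH+AADD//wAAf8AAAD//gAA/wAAAH//gAD/gAAAP//gAH+AAAA///AAf8AHwD//8AB/wAfwP//wD//AB/A///gf/8AH/H/+eB//wAf///w4P//AD///8Bw//8Af/8fgH///wB//g8AP///AP/+DwA///8A//4A=="/>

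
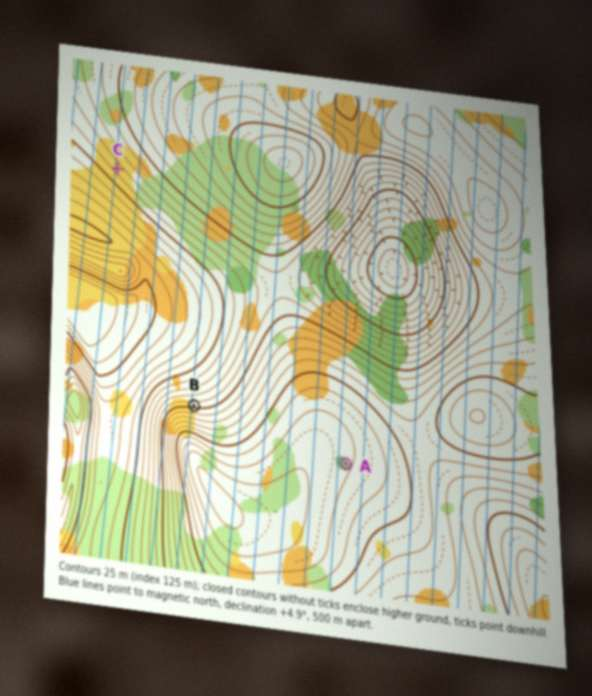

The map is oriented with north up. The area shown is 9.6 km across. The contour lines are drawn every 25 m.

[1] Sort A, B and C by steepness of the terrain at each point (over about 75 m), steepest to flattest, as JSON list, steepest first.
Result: ["B", "C", "A"]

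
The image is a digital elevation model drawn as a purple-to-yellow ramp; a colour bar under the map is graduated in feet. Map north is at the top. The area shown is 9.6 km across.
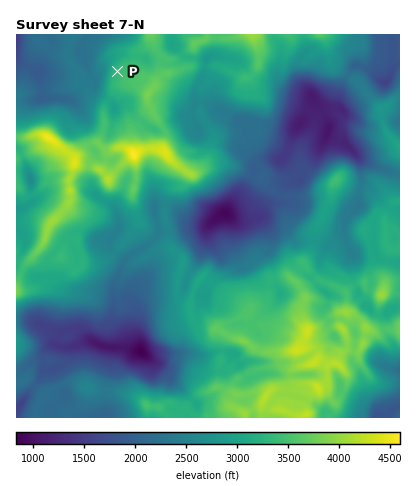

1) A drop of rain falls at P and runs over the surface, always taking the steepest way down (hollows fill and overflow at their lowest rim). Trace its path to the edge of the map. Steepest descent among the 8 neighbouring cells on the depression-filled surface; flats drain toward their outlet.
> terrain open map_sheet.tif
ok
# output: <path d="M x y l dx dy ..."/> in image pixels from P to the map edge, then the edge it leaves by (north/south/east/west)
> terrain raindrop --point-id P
<path d="M118 72l-6-6-8 0-8 8-4 0-2-2-2-4-6-6-4-8 0-8 8-8 0-4"/>
exit: north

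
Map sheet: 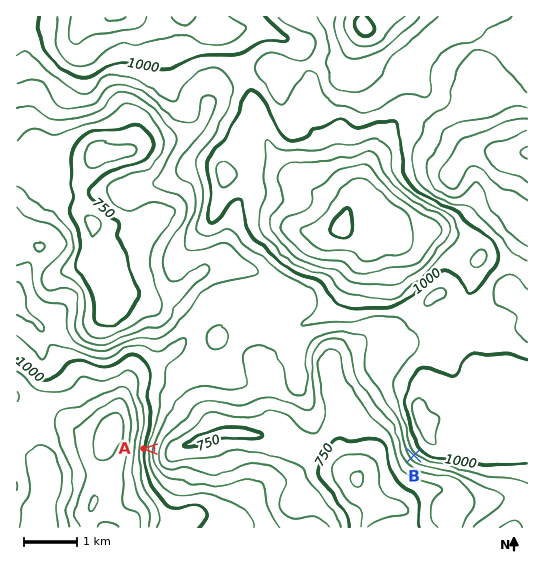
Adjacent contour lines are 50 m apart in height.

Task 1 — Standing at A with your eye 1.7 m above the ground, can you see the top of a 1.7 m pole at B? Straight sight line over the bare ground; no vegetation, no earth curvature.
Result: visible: true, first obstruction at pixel None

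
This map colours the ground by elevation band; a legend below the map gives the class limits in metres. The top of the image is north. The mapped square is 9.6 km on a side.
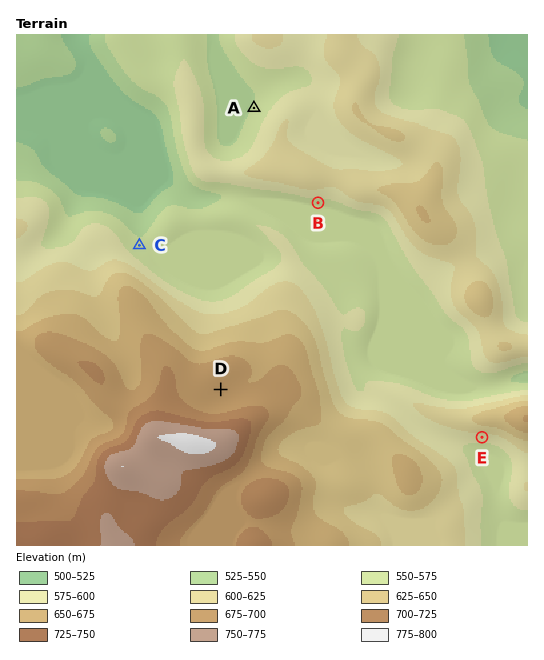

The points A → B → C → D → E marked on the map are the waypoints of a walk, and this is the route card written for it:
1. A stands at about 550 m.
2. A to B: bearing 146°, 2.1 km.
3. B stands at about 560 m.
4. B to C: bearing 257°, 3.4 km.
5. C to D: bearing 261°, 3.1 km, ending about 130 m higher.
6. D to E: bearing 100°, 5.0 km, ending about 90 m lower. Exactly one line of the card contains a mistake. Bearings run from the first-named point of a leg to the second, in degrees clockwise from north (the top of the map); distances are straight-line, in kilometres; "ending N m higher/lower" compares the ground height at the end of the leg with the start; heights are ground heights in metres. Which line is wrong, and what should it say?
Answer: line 5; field bearing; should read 151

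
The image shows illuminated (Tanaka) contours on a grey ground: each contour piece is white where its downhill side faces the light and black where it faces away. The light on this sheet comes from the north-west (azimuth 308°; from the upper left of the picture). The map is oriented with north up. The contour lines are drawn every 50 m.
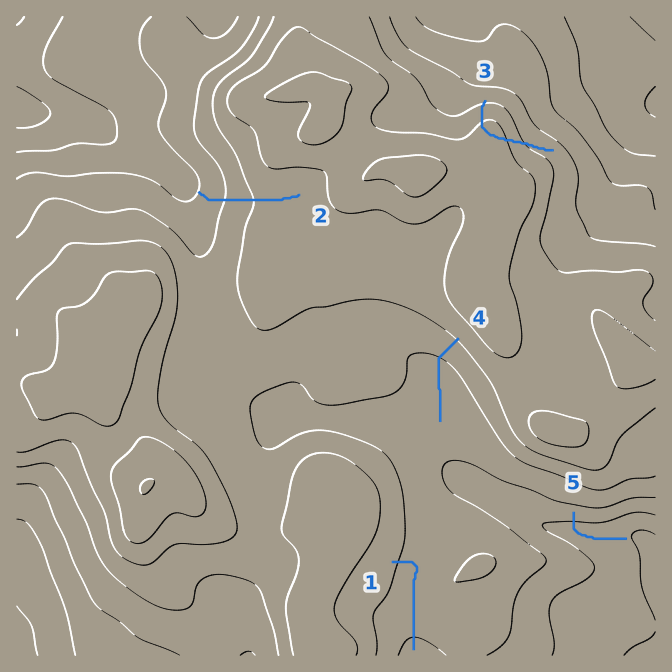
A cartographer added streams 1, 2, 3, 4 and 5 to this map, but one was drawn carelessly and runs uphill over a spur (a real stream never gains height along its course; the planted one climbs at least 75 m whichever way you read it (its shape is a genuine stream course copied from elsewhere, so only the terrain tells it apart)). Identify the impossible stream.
3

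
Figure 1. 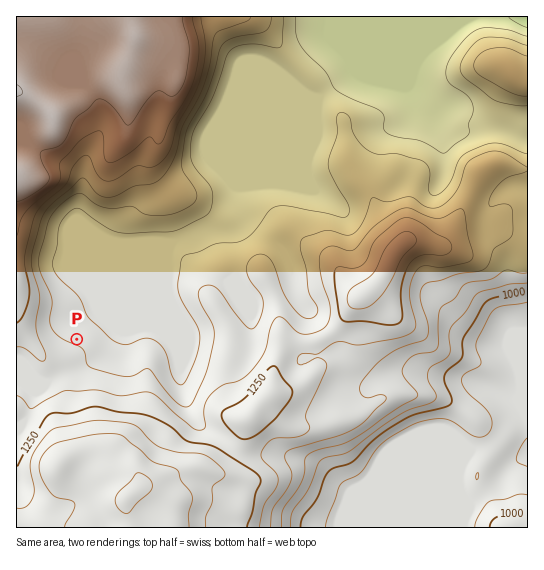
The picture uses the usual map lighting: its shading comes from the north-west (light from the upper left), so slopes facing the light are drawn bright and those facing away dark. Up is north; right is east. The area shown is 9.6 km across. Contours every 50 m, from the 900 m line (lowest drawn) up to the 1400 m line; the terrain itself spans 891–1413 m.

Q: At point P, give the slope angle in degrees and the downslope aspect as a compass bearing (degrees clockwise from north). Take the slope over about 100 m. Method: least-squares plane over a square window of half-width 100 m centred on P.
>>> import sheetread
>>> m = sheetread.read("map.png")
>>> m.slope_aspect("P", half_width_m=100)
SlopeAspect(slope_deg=5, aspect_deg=19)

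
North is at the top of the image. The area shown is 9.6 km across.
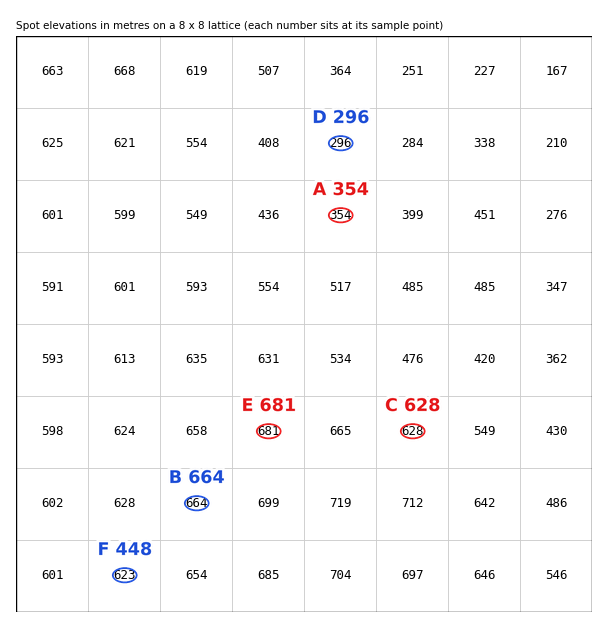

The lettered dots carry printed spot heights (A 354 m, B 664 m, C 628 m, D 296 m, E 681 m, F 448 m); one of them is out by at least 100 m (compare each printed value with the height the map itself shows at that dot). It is F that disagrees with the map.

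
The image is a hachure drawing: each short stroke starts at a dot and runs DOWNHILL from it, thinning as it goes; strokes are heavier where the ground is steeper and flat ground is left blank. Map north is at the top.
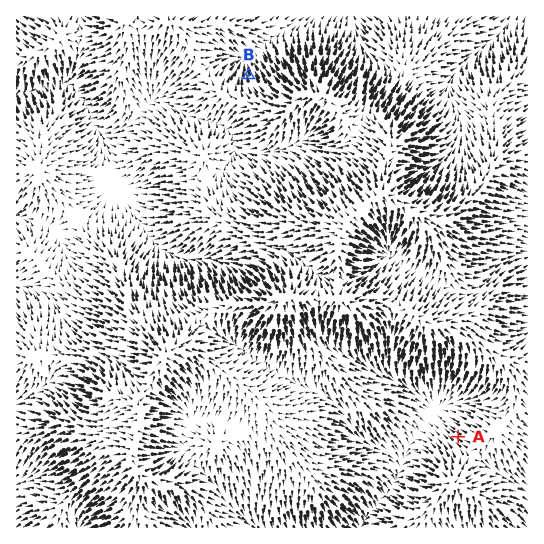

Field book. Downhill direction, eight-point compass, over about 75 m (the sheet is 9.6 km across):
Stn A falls NW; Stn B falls N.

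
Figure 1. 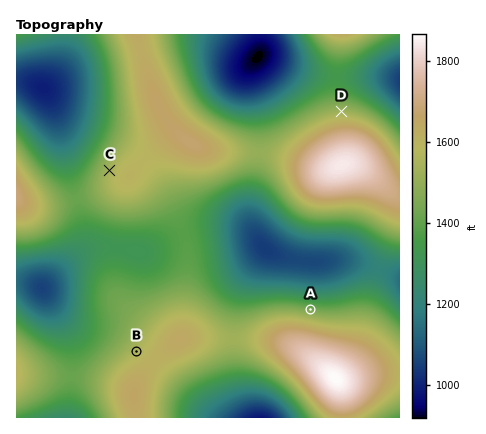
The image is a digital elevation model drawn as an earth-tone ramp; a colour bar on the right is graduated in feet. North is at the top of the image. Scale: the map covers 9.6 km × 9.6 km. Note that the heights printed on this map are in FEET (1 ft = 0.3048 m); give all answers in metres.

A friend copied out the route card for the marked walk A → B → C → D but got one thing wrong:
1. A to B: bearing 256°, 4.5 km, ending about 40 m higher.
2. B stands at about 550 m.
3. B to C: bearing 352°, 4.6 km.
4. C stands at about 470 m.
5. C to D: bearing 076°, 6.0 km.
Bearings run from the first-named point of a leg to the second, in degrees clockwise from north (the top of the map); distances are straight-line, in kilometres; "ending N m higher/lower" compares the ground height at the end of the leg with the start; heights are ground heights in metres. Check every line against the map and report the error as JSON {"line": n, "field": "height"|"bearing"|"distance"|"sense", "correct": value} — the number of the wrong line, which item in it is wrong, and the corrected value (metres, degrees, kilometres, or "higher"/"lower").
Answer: {"line": 2, "field": "height", "correct": 480}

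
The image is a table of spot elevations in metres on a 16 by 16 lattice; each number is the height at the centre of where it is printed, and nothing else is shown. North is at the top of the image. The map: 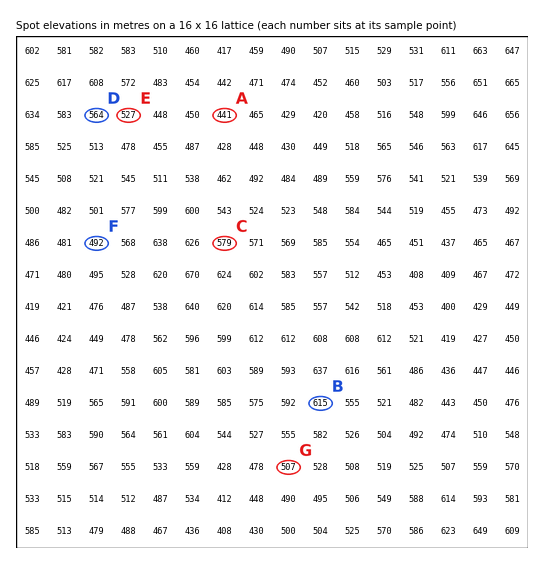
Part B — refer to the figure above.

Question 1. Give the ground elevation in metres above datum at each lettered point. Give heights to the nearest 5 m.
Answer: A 440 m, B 615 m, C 580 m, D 565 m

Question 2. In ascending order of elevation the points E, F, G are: F G E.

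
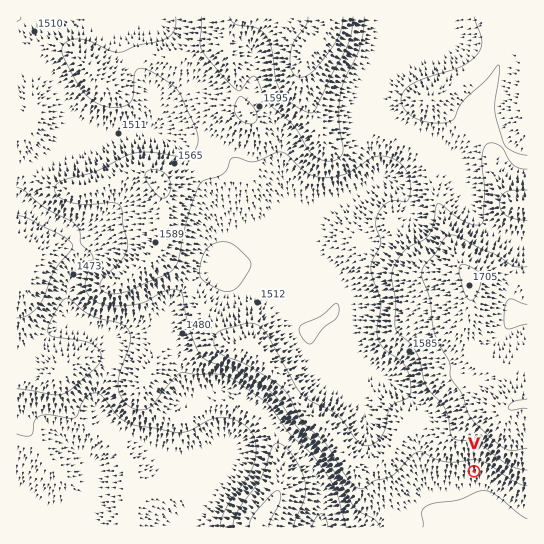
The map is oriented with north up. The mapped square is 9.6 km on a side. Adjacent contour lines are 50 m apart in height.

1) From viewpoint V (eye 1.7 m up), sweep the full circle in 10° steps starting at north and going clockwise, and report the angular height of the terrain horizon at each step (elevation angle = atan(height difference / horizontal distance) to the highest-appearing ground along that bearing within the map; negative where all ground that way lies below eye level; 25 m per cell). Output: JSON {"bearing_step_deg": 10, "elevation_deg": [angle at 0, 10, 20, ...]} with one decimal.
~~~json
{"bearing_step_deg": 10, "elevation_deg": [8.0, 8.9, 9.7, 10.3, 10.5, 10.2, 9.4, 8.1, 6.5, 4.7, 2.7, 0.9, -0.5, -1.0, -1.1, -1.3, -1.4, -1.5, -1.5, -1.5, -1.4, -1.3, -1.1, -0.7, -0.5, -0.2, 0.6, 1.4, 1.8, 3.0, 4.3, 5.4, 6.3, 6.8, 7.2, 7.4]}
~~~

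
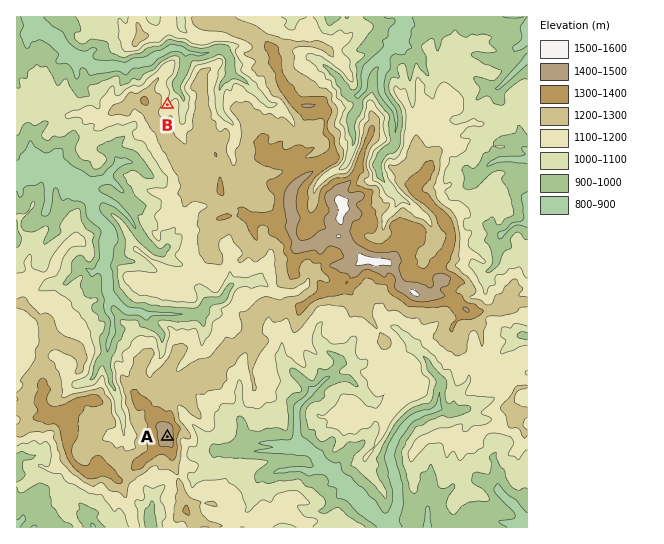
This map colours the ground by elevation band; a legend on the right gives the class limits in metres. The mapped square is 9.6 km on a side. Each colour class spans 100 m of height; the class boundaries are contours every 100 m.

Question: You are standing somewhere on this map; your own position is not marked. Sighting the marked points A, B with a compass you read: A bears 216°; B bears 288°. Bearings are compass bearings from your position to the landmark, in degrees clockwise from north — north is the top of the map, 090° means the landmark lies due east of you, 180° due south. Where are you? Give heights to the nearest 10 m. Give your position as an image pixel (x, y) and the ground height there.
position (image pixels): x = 362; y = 168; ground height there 1320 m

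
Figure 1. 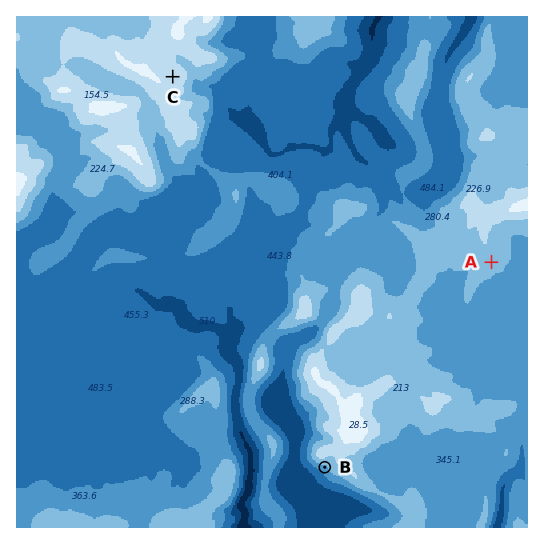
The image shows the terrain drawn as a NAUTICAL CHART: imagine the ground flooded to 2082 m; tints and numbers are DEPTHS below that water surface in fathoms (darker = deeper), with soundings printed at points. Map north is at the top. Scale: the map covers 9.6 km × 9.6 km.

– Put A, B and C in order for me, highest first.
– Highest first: C A B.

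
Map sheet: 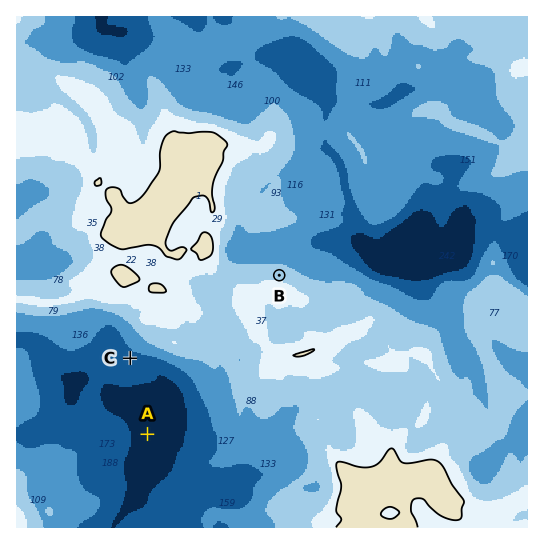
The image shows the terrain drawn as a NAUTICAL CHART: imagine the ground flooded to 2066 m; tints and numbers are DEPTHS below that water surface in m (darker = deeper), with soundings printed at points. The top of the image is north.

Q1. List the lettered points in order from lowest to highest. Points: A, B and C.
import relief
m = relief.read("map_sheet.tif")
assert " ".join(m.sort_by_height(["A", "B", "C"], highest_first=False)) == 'A C B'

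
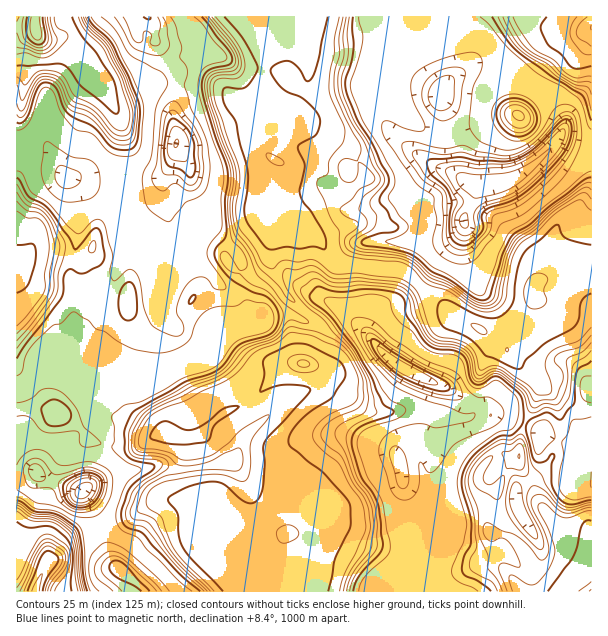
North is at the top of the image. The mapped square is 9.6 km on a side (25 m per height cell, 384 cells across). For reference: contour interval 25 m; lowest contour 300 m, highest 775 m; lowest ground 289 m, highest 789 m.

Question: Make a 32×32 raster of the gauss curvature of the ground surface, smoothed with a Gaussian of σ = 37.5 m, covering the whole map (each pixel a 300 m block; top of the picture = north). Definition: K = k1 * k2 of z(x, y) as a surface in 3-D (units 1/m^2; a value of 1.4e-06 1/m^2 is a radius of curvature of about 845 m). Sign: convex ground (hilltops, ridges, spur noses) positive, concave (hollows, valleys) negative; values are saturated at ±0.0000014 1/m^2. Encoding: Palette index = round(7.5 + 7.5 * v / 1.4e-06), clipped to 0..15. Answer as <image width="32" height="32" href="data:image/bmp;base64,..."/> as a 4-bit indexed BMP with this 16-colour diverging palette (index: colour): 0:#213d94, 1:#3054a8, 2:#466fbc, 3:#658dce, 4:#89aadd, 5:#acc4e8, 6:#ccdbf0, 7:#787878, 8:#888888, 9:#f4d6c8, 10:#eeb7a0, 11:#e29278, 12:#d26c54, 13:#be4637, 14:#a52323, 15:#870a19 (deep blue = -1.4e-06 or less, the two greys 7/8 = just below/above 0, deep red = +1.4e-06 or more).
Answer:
<image width="32" height="32" href="data:image/bmp;base64,Qk12AgAAAAAAAHYAAAAoAAAAIAAAACAAAAABAAQAAAAAAAACAAATCwAAEwsAABAAAAAAAAAAlD0hAKhUMAC8b0YAzo1lAN2qiQDoxKwA8NvMAHh4eACIiIgAyNb0AKC37gB4kuIAVGzSADdGvgAjI6UAGQqHAISGmGh3d4eId4mHd3h4h3iK14+IeIiHd4d4d3d5aHZ4e5Zlh4h3d3d3d2eIhmiXd1bBdod4d3eId4l3d4mXp3iZJSand3h4d4eJd3eGZ5lNRz/me4iId3d3eGd3aItXxZsqlHlHeHeIeHmJd1yFFodmh2ZZaHmId3iIiHh3ith3d3d3qneIeId4aXd4d3loaIimd1qHd3d3eHiHeHeZCmh3l4dohoh4h3eWd3dWeohmd3eHiIeGd3d3h3abcelainh4d4d3mXh6l5eJl582d2iIeHd4d3dpV3iY11WzeXeHh4h3d4eHaqh2ZXiNaHeHiId3d4d4iIh0d3d2eHUnd3eKV3eoeHd4eKd5nFmftph3d5d3d3d3ZmaJd3ZXaHiHd4h2h3d4bLh4Z1d6aGZ5d3d4Zqh3d3RniHdtd3WJZpd3fHh3h3d4qId3h3h4/IaYh2d3d3d3dqiHh3eIiEGWd4mIiHd3iGhnd4d5d2qIiYeIV4h3d1l6V4d3mHd3p3V4dnd4dUe4eHiHd3d3iGh6d4ZXd5uYq3h3d4h4d4d3Z6jzh2d5pmd3d3eIiHh3d1/zNY2Zd3dneniHdph3e4hWR3dbSIpnd143iHeYd3mHd3a3gmeHd3dfZ4eId3d3d3d3h182pZiHeGeId3d3d3d3mHeJpKd5eJd3h4eIh3eIeIdo"/>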